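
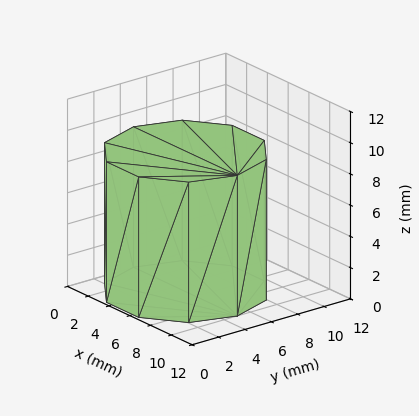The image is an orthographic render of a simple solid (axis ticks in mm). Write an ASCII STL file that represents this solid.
Reading the render: the shape is a regular 10-sided prism (a cylinder approximated with 10 flat sides), circumscribed radius ≈ 5 mm, height ≈ 9 mm (dimensions read to the nearest mm from the axis ticks). For the STL, each face is triangulated and given an outward normal.

solid part
  facet normal 0.0000 0.0000 -1.0000
    outer loop
      vertex 6.55 9.76 0.00
      vertex 9.05 7.94 0.00
      vertex 10.00 5.00 0.00
    endloop
  endfacet
  facet normal 0.0000 0.0000 -1.0000
    outer loop
      vertex 3.45 9.76 0.00
      vertex 6.55 9.76 0.00
      vertex 10.00 5.00 0.00
    endloop
  endfacet
  facet normal 0.0000 0.0000 -1.0000
    outer loop
      vertex 0.95 7.94 0.00
      vertex 3.45 9.76 0.00
      vertex 10.00 5.00 0.00
    endloop
  endfacet
  facet normal 0.0000 0.0000 -1.0000
    outer loop
      vertex 0.00 5.00 0.00
      vertex 0.95 7.94 0.00
      vertex 10.00 5.00 0.00
    endloop
  endfacet
  facet normal 0.0000 0.0000 -1.0000
    outer loop
      vertex 0.95 2.06 0.00
      vertex 0.00 5.00 0.00
      vertex 10.00 5.00 0.00
    endloop
  endfacet
  facet normal 0.0000 0.0000 -1.0000
    outer loop
      vertex 3.45 0.24 0.00
      vertex 0.95 2.06 0.00
      vertex 10.00 5.00 0.00
    endloop
  endfacet
  facet normal 0.0000 0.0000 -1.0000
    outer loop
      vertex 6.55 0.24 0.00
      vertex 3.45 0.24 0.00
      vertex 10.00 5.00 0.00
    endloop
  endfacet
  facet normal 0.0000 0.0000 -1.0000
    outer loop
      vertex 9.05 2.06 0.00
      vertex 6.55 0.24 0.00
      vertex 10.00 5.00 0.00
    endloop
  endfacet
  facet normal 0.0000 0.0000 1.0000
    outer loop
      vertex 10.00 5.00 9.00
      vertex 9.05 7.94 9.00
      vertex 6.55 9.76 9.00
    endloop
  endfacet
  facet normal 0.0000 0.0000 1.0000
    outer loop
      vertex 10.00 5.00 9.00
      vertex 6.55 9.76 9.00
      vertex 3.45 9.76 9.00
    endloop
  endfacet
  facet normal 0.0000 0.0000 1.0000
    outer loop
      vertex 10.00 5.00 9.00
      vertex 3.45 9.76 9.00
      vertex 0.95 7.94 9.00
    endloop
  endfacet
  facet normal 0.0000 0.0000 1.0000
    outer loop
      vertex 10.00 5.00 9.00
      vertex 0.95 7.94 9.00
      vertex 0.00 5.00 9.00
    endloop
  endfacet
  facet normal 0.0000 0.0000 1.0000
    outer loop
      vertex 10.00 5.00 9.00
      vertex 0.00 5.00 9.00
      vertex 0.95 2.06 9.00
    endloop
  endfacet
  facet normal 0.0000 0.0000 1.0000
    outer loop
      vertex 10.00 5.00 9.00
      vertex 0.95 2.06 9.00
      vertex 3.45 0.24 9.00
    endloop
  endfacet
  facet normal 0.0000 0.0000 1.0000
    outer loop
      vertex 10.00 5.00 9.00
      vertex 3.45 0.24 9.00
      vertex 6.55 0.24 9.00
    endloop
  endfacet
  facet normal 0.0000 0.0000 1.0000
    outer loop
      vertex 10.00 5.00 9.00
      vertex 6.55 0.24 9.00
      vertex 9.05 2.06 9.00
    endloop
  endfacet
  facet normal 0.9516 0.3075 0.0000
    outer loop
      vertex 10.00 5.00 0.00
      vertex 9.05 7.94 0.00
      vertex 9.05 7.94 9.00
    endloop
  endfacet
  facet normal 0.9516 0.3075 0.0000
    outer loop
      vertex 10.00 5.00 0.00
      vertex 9.05 7.94 9.00
      vertex 10.00 5.00 9.00
    endloop
  endfacet
  facet normal 0.5886 0.8085 0.0000
    outer loop
      vertex 9.05 7.94 0.00
      vertex 6.55 9.76 0.00
      vertex 6.55 9.76 9.00
    endloop
  endfacet
  facet normal 0.5886 0.8085 0.0000
    outer loop
      vertex 9.05 7.94 0.00
      vertex 6.55 9.76 9.00
      vertex 9.05 7.94 9.00
    endloop
  endfacet
  facet normal 0.0000 1.0000 0.0000
    outer loop
      vertex 6.55 9.76 0.00
      vertex 3.45 9.76 0.00
      vertex 3.45 9.76 9.00
    endloop
  endfacet
  facet normal 0.0000 1.0000 0.0000
    outer loop
      vertex 6.55 9.76 0.00
      vertex 3.45 9.76 9.00
      vertex 6.55 9.76 9.00
    endloop
  endfacet
  facet normal -0.5886 0.8085 0.0000
    outer loop
      vertex 3.45 9.76 0.00
      vertex 0.95 7.94 0.00
      vertex 0.95 7.94 9.00
    endloop
  endfacet
  facet normal -0.5886 0.8085 0.0000
    outer loop
      vertex 3.45 9.76 0.00
      vertex 0.95 7.94 9.00
      vertex 3.45 9.76 9.00
    endloop
  endfacet
  facet normal -0.9516 0.3075 0.0000
    outer loop
      vertex 0.95 7.94 0.00
      vertex 0.00 5.00 0.00
      vertex 0.00 5.00 9.00
    endloop
  endfacet
  facet normal -0.9516 0.3075 0.0000
    outer loop
      vertex 0.95 7.94 0.00
      vertex 0.00 5.00 9.00
      vertex 0.95 7.94 9.00
    endloop
  endfacet
  facet normal -0.9516 -0.3075 0.0000
    outer loop
      vertex 0.00 5.00 0.00
      vertex 0.95 2.06 0.00
      vertex 0.95 2.06 9.00
    endloop
  endfacet
  facet normal -0.9516 -0.3075 0.0000
    outer loop
      vertex 0.00 5.00 0.00
      vertex 0.95 2.06 9.00
      vertex 0.00 5.00 9.00
    endloop
  endfacet
  facet normal -0.5886 -0.8085 0.0000
    outer loop
      vertex 0.95 2.06 0.00
      vertex 3.45 0.24 0.00
      vertex 3.45 0.24 9.00
    endloop
  endfacet
  facet normal -0.5886 -0.8085 0.0000
    outer loop
      vertex 0.95 2.06 0.00
      vertex 3.45 0.24 9.00
      vertex 0.95 2.06 9.00
    endloop
  endfacet
  facet normal 0.0000 -1.0000 0.0000
    outer loop
      vertex 3.45 0.24 0.00
      vertex 6.55 0.24 0.00
      vertex 6.55 0.24 9.00
    endloop
  endfacet
  facet normal 0.0000 -1.0000 0.0000
    outer loop
      vertex 3.45 0.24 0.00
      vertex 6.55 0.24 9.00
      vertex 3.45 0.24 9.00
    endloop
  endfacet
  facet normal 0.5886 -0.8085 0.0000
    outer loop
      vertex 6.55 0.24 0.00
      vertex 9.05 2.06 0.00
      vertex 9.05 2.06 9.00
    endloop
  endfacet
  facet normal 0.5886 -0.8085 0.0000
    outer loop
      vertex 6.55 0.24 0.00
      vertex 9.05 2.06 9.00
      vertex 6.55 0.24 9.00
    endloop
  endfacet
  facet normal 0.9516 -0.3075 0.0000
    outer loop
      vertex 9.05 2.06 0.00
      vertex 10.00 5.00 0.00
      vertex 10.00 5.00 9.00
    endloop
  endfacet
  facet normal 0.9516 -0.3075 0.0000
    outer loop
      vertex 9.05 2.06 0.00
      vertex 10.00 5.00 9.00
      vertex 9.05 2.06 9.00
    endloop
  endfacet
endsolid part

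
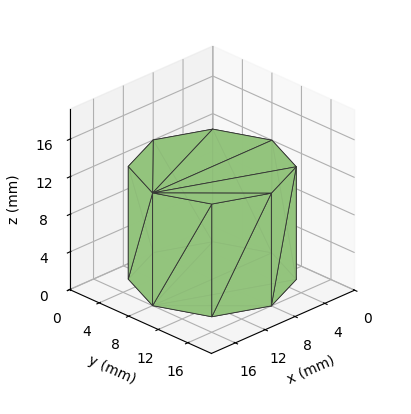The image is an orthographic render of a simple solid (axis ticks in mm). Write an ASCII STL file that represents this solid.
Reading the render: the shape is a regular 8-sided prism (a cylinder approximated with 8 flat sides), circumscribed radius ≈ 8 mm, height ≈ 12 mm (dimensions read to the nearest mm from the axis ticks). For the STL, each face is triangulated and given an outward normal.

solid part
  facet normal 0.0000 0.0000 -1.0000
    outer loop
      vertex 8.00 16.00 0.00
      vertex 13.66 13.66 0.00
      vertex 16.00 8.00 0.00
    endloop
  endfacet
  facet normal 0.0000 0.0000 -1.0000
    outer loop
      vertex 2.34 13.66 0.00
      vertex 8.00 16.00 0.00
      vertex 16.00 8.00 0.00
    endloop
  endfacet
  facet normal 0.0000 0.0000 -1.0000
    outer loop
      vertex 0.00 8.00 0.00
      vertex 2.34 13.66 0.00
      vertex 16.00 8.00 0.00
    endloop
  endfacet
  facet normal 0.0000 0.0000 -1.0000
    outer loop
      vertex 2.34 2.34 0.00
      vertex 0.00 8.00 0.00
      vertex 16.00 8.00 0.00
    endloop
  endfacet
  facet normal 0.0000 0.0000 -1.0000
    outer loop
      vertex 8.00 0.00 0.00
      vertex 2.34 2.34 0.00
      vertex 16.00 8.00 0.00
    endloop
  endfacet
  facet normal 0.0000 0.0000 -1.0000
    outer loop
      vertex 13.66 2.34 0.00
      vertex 8.00 0.00 0.00
      vertex 16.00 8.00 0.00
    endloop
  endfacet
  facet normal 0.0000 0.0000 1.0000
    outer loop
      vertex 16.00 8.00 12.00
      vertex 13.66 13.66 12.00
      vertex 8.00 16.00 12.00
    endloop
  endfacet
  facet normal 0.0000 0.0000 1.0000
    outer loop
      vertex 16.00 8.00 12.00
      vertex 8.00 16.00 12.00
      vertex 2.34 13.66 12.00
    endloop
  endfacet
  facet normal 0.0000 0.0000 1.0000
    outer loop
      vertex 16.00 8.00 12.00
      vertex 2.34 13.66 12.00
      vertex 0.00 8.00 12.00
    endloop
  endfacet
  facet normal 0.0000 0.0000 1.0000
    outer loop
      vertex 16.00 8.00 12.00
      vertex 0.00 8.00 12.00
      vertex 2.34 2.34 12.00
    endloop
  endfacet
  facet normal 0.0000 0.0000 1.0000
    outer loop
      vertex 16.00 8.00 12.00
      vertex 2.34 2.34 12.00
      vertex 8.00 0.00 12.00
    endloop
  endfacet
  facet normal 0.0000 0.0000 1.0000
    outer loop
      vertex 16.00 8.00 12.00
      vertex 8.00 0.00 12.00
      vertex 13.66 2.34 12.00
    endloop
  endfacet
  facet normal 0.9241 0.3821 0.0000
    outer loop
      vertex 16.00 8.00 0.00
      vertex 13.66 13.66 0.00
      vertex 13.66 13.66 12.00
    endloop
  endfacet
  facet normal 0.9241 0.3821 0.0000
    outer loop
      vertex 16.00 8.00 0.00
      vertex 13.66 13.66 12.00
      vertex 16.00 8.00 12.00
    endloop
  endfacet
  facet normal 0.3821 0.9241 0.0000
    outer loop
      vertex 13.66 13.66 0.00
      vertex 8.00 16.00 0.00
      vertex 8.00 16.00 12.00
    endloop
  endfacet
  facet normal 0.3821 0.9241 0.0000
    outer loop
      vertex 13.66 13.66 0.00
      vertex 8.00 16.00 12.00
      vertex 13.66 13.66 12.00
    endloop
  endfacet
  facet normal -0.3821 0.9241 0.0000
    outer loop
      vertex 8.00 16.00 0.00
      vertex 2.34 13.66 0.00
      vertex 2.34 13.66 12.00
    endloop
  endfacet
  facet normal -0.3821 0.9241 0.0000
    outer loop
      vertex 8.00 16.00 0.00
      vertex 2.34 13.66 12.00
      vertex 8.00 16.00 12.00
    endloop
  endfacet
  facet normal -0.9241 0.3821 0.0000
    outer loop
      vertex 2.34 13.66 0.00
      vertex 0.00 8.00 0.00
      vertex 0.00 8.00 12.00
    endloop
  endfacet
  facet normal -0.9241 0.3821 0.0000
    outer loop
      vertex 2.34 13.66 0.00
      vertex 0.00 8.00 12.00
      vertex 2.34 13.66 12.00
    endloop
  endfacet
  facet normal -0.9241 -0.3821 0.0000
    outer loop
      vertex 0.00 8.00 0.00
      vertex 2.34 2.34 0.00
      vertex 2.34 2.34 12.00
    endloop
  endfacet
  facet normal -0.9241 -0.3821 0.0000
    outer loop
      vertex 0.00 8.00 0.00
      vertex 2.34 2.34 12.00
      vertex 0.00 8.00 12.00
    endloop
  endfacet
  facet normal -0.3821 -0.9241 0.0000
    outer loop
      vertex 2.34 2.34 0.00
      vertex 8.00 0.00 0.00
      vertex 8.00 0.00 12.00
    endloop
  endfacet
  facet normal -0.3821 -0.9241 0.0000
    outer loop
      vertex 2.34 2.34 0.00
      vertex 8.00 0.00 12.00
      vertex 2.34 2.34 12.00
    endloop
  endfacet
  facet normal 0.3821 -0.9241 0.0000
    outer loop
      vertex 8.00 0.00 0.00
      vertex 13.66 2.34 0.00
      vertex 13.66 2.34 12.00
    endloop
  endfacet
  facet normal 0.3821 -0.9241 0.0000
    outer loop
      vertex 8.00 0.00 0.00
      vertex 13.66 2.34 12.00
      vertex 8.00 0.00 12.00
    endloop
  endfacet
  facet normal 0.9241 -0.3821 0.0000
    outer loop
      vertex 13.66 2.34 0.00
      vertex 16.00 8.00 0.00
      vertex 16.00 8.00 12.00
    endloop
  endfacet
  facet normal 0.9241 -0.3821 0.0000
    outer loop
      vertex 13.66 2.34 0.00
      vertex 16.00 8.00 12.00
      vertex 13.66 2.34 12.00
    endloop
  endfacet
endsolid part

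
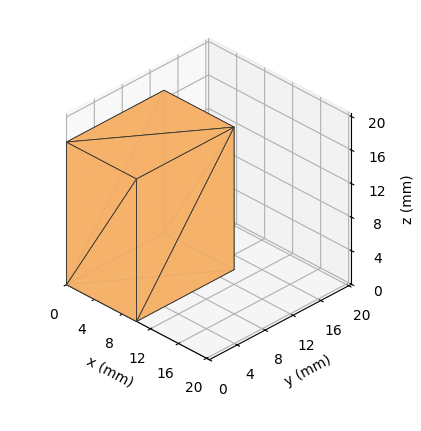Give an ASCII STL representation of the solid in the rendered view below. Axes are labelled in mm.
Reading the render: the shape is a rectangular box, roughly 10 × 14 mm footprint and 17 mm tall (dimensions read to the nearest mm from the axis ticks). For the STL, each face is triangulated and given an outward normal.

solid part
  facet normal 0.0000 0.0000 -1.0000
    outer loop
      vertex 10.000 14.000 0.000
      vertex 10.000 0.000 0.000
      vertex 0.000 0.000 0.000
    endloop
  endfacet
  facet normal 0.0000 0.0000 -1.0000
    outer loop
      vertex 0.000 14.000 0.000
      vertex 10.000 14.000 0.000
      vertex 0.000 0.000 0.000
    endloop
  endfacet
  facet normal 0.0000 0.0000 1.0000
    outer loop
      vertex 0.000 0.000 17.000
      vertex 10.000 0.000 17.000
      vertex 10.000 14.000 17.000
    endloop
  endfacet
  facet normal 0.0000 0.0000 1.0000
    outer loop
      vertex 0.000 0.000 17.000
      vertex 10.000 14.000 17.000
      vertex 0.000 14.000 17.000
    endloop
  endfacet
  facet normal 0.0000 -1.0000 0.0000
    outer loop
      vertex 0.000 0.000 0.000
      vertex 10.000 0.000 0.000
      vertex 10.000 0.000 17.000
    endloop
  endfacet
  facet normal 0.0000 -1.0000 0.0000
    outer loop
      vertex 0.000 0.000 0.000
      vertex 10.000 0.000 17.000
      vertex 0.000 0.000 17.000
    endloop
  endfacet
  facet normal 0.0000 1.0000 0.0000
    outer loop
      vertex 10.000 14.000 17.000
      vertex 10.000 14.000 0.000
      vertex 0.000 14.000 0.000
    endloop
  endfacet
  facet normal 0.0000 1.0000 0.0000
    outer loop
      vertex 0.000 14.000 17.000
      vertex 10.000 14.000 17.000
      vertex 0.000 14.000 0.000
    endloop
  endfacet
  facet normal -1.0000 0.0000 0.0000
    outer loop
      vertex 0.000 14.000 17.000
      vertex 0.000 14.000 0.000
      vertex 0.000 0.000 0.000
    endloop
  endfacet
  facet normal -1.0000 0.0000 0.0000
    outer loop
      vertex 0.000 0.000 17.000
      vertex 0.000 14.000 17.000
      vertex 0.000 0.000 0.000
    endloop
  endfacet
  facet normal 1.0000 0.0000 0.0000
    outer loop
      vertex 10.000 0.000 0.000
      vertex 10.000 14.000 0.000
      vertex 10.000 14.000 17.000
    endloop
  endfacet
  facet normal 1.0000 0.0000 0.0000
    outer loop
      vertex 10.000 0.000 0.000
      vertex 10.000 14.000 17.000
      vertex 10.000 0.000 17.000
    endloop
  endfacet
endsolid part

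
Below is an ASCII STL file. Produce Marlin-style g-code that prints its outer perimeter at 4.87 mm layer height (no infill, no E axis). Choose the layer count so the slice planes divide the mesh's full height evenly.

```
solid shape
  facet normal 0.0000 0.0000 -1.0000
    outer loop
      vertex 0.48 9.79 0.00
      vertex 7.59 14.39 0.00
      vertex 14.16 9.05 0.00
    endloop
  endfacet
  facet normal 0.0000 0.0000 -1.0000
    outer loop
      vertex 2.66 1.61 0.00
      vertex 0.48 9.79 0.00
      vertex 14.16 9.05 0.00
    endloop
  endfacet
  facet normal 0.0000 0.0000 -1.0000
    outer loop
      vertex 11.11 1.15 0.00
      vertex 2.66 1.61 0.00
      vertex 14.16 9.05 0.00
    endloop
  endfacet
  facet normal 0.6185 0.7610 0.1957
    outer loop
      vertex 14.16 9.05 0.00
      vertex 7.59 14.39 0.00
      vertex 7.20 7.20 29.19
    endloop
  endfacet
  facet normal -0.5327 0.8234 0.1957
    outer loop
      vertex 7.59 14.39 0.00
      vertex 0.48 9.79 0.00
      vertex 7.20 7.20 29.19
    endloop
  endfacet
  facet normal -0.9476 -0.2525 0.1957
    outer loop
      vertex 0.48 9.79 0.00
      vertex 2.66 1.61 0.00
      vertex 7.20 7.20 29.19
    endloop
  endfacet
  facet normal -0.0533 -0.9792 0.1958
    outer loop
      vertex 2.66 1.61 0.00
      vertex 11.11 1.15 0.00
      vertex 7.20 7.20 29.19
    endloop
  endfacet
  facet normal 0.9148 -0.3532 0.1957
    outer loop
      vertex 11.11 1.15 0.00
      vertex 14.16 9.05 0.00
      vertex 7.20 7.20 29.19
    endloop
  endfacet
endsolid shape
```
; perimeter-only toolpath
G21 ; units = mm
G90 ; absolute positioning
G28 ; home
; layer 1
G0 Z4.87
G0 X13.00 Y8.74
G1 X7.53 Y13.19
G1 X1.60 Y9.36
G1 X3.42 Y2.54
G1 X10.46 Y2.16
G1 X13.00 Y8.74
; layer 2
G0 Z9.73
G0 X11.84 Y8.43
G1 X7.46 Y11.99
G1 X2.72 Y8.93
G1 X4.17 Y3.47
G1 X9.81 Y3.17
G1 X11.84 Y8.43
; layer 3
G0 Z14.60
G0 X10.68 Y8.12
G1 X7.39 Y10.79
G1 X3.84 Y8.49
G1 X4.93 Y4.41
G1 X9.15 Y4.17
G1 X10.68 Y8.12
; layer 4
G0 Z19.46
G0 X9.52 Y7.82
G1 X7.33 Y9.60
G1 X4.96 Y8.06
G1 X5.69 Y5.34
G1 X8.50 Y5.18
G1 X9.52 Y7.82
; layer 5
G0 Z24.33
G0 X8.36 Y7.51
G1 X7.26 Y8.40
G1 X6.08 Y7.63
G1 X6.44 Y6.27
G1 X7.85 Y6.19
G1 X8.36 Y7.51
M2 ; end

The solid is a regular 5-sided pyramid, base circumscribed radius ≈ 7.2 mm, apex at z ≈ 29.2 mm. Slicing at Δz = 4.87 mm — 6 equal slices spanning the solid's height, so layer i sits at z = i·h/6 — gives 5 non-empty perimeters. Each is a 5-segment closed polygon; G0 lifts to the layer z and rapids to the start vertex, then G1 traces the edges. The cross-section shrinks linearly with z (the slice at the apex is degenerate and omitted).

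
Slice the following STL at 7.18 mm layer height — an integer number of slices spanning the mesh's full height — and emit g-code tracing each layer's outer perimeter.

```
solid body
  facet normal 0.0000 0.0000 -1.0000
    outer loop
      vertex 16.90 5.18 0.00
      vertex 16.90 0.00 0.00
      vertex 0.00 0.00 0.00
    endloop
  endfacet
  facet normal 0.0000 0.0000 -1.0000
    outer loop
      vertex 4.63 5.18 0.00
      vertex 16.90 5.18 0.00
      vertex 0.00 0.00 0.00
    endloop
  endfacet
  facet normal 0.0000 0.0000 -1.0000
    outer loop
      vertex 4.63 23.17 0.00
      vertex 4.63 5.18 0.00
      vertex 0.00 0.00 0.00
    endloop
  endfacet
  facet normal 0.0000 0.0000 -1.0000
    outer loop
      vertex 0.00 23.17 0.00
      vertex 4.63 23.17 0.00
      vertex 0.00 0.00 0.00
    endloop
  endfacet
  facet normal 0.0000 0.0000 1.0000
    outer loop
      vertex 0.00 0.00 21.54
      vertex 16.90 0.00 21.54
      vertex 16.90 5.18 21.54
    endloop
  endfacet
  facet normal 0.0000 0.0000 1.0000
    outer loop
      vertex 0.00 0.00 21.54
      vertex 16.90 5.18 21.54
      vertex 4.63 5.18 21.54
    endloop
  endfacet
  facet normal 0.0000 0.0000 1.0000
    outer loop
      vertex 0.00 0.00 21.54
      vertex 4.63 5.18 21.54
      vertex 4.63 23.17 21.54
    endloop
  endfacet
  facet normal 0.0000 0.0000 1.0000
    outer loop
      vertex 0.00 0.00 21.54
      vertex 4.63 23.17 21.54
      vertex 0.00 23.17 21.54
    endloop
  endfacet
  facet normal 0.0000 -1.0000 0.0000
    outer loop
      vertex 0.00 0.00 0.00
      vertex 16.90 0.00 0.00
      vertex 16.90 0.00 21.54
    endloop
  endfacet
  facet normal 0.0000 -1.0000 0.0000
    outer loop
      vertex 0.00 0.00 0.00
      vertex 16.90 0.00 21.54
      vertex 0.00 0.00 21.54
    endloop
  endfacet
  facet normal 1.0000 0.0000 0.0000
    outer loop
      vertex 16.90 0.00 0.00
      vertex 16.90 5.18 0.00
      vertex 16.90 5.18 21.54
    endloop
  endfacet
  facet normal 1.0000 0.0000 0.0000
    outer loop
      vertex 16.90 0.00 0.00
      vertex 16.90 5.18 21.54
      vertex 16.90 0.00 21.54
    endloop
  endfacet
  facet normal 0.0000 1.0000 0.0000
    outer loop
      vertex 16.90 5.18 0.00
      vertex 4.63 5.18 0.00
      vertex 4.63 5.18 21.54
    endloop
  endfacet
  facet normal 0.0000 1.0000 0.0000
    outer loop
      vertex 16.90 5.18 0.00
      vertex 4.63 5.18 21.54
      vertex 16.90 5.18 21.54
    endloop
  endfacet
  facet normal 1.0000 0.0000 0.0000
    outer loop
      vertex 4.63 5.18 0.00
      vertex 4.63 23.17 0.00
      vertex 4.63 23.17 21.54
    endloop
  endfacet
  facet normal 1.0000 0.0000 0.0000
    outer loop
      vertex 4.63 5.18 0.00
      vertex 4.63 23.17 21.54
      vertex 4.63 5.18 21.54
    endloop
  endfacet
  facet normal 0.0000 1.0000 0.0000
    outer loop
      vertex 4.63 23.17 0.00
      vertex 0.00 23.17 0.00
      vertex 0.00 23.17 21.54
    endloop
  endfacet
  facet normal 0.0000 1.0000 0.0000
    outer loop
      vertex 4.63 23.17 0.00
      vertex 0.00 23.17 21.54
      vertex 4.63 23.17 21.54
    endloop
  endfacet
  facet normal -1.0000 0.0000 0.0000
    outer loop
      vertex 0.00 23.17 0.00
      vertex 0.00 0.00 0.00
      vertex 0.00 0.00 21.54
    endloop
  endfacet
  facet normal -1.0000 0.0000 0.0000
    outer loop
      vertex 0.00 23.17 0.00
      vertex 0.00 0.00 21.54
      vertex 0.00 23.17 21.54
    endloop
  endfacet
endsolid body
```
; perimeter-only toolpath
G21 ; units = mm
G90 ; absolute positioning
G28 ; home
; layer 1
G0 Z7.18
G0 X0.00 Y0.00
G1 X16.90 Y0.00
G1 X16.90 Y5.18
G1 X4.63 Y5.18
G1 X4.63 Y23.17
G1 X0.00 Y23.17
G1 X0.00 Y0.00
; layer 2
G0 Z14.36
G0 X0.00 Y0.00
G1 X16.90 Y0.00
G1 X16.90 Y5.18
G1 X4.63 Y5.18
G1 X4.63 Y23.17
G1 X0.00 Y23.17
G1 X0.00 Y0.00
; layer 3
G0 Z21.54
G0 X0.00 Y0.00
G1 X16.90 Y0.00
G1 X16.90 Y5.18
G1 X4.63 Y5.18
G1 X4.63 Y23.17
G1 X0.00 Y23.17
G1 X0.00 Y0.00
M2 ; end

The solid is an L-shaped prism: outer 16.9 × 23.2 mm, arm thicknesses ≈ 5.18 mm (horizontal) and 4.63 mm (vertical), extruded 21.5 mm in z. Slicing at Δz = 7.18 mm — 3 equal slices spanning the solid's height, so layer i sits at z = i·h/3 — gives 3 non-empty perimeters. Each is a 6-segment closed polygon; G0 lifts to the layer z and rapids to the start vertex, then G1 traces the edges.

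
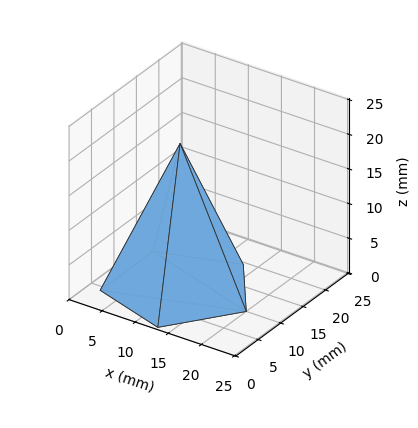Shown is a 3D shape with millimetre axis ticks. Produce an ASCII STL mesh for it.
Reading the render: the shape is a regular 5-sided pyramid, base circumscribed radius ≈ 10 mm, apex at z ≈ 21 mm (dimensions read to the nearest mm from the axis ticks). For the STL, each face is triangulated and given an outward normal.

solid part
  facet normal 0.0000 0.0000 -1.0000
    outer loop
      vertex 1.910 15.878 0.000
      vertex 13.090 19.511 0.000
      vertex 20.000 10.000 0.000
    endloop
  endfacet
  facet normal 0.0000 0.0000 -1.0000
    outer loop
      vertex 1.910 4.122 0.000
      vertex 1.910 15.878 0.000
      vertex 20.000 10.000 0.000
    endloop
  endfacet
  facet normal 0.0000 0.0000 -1.0000
    outer loop
      vertex 13.090 0.489 0.000
      vertex 1.910 4.122 0.000
      vertex 20.000 10.000 0.000
    endloop
  endfacet
  facet normal 0.7549 0.5485 0.3595
    outer loop
      vertex 20.000 10.000 0.000
      vertex 13.090 19.511 0.000
      vertex 10.000 10.000 21.000
    endloop
  endfacet
  facet normal -0.2884 0.8875 0.3595
    outer loop
      vertex 13.090 19.511 0.000
      vertex 1.910 15.878 0.000
      vertex 10.000 10.000 21.000
    endloop
  endfacet
  facet normal -0.9332 0.0000 0.3595
    outer loop
      vertex 1.910 15.878 0.000
      vertex 1.910 4.122 0.000
      vertex 10.000 10.000 21.000
    endloop
  endfacet
  facet normal -0.2884 -0.8875 0.3595
    outer loop
      vertex 1.910 4.122 0.000
      vertex 13.090 0.489 0.000
      vertex 10.000 10.000 21.000
    endloop
  endfacet
  facet normal 0.7549 -0.5485 0.3595
    outer loop
      vertex 13.090 0.489 0.000
      vertex 20.000 10.000 0.000
      vertex 10.000 10.000 21.000
    endloop
  endfacet
endsolid part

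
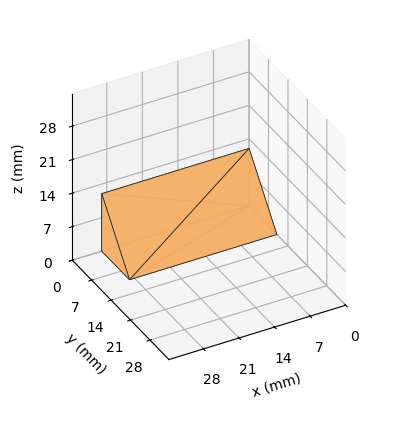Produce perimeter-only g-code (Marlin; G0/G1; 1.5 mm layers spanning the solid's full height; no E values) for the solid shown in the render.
Reading the render: the shape is a wedge (ramp): 29 × 10 mm base, rising to 12 mm along the y=0 edge and sloping linearly to z=0 at y=10 (dimensions read to the nearest mm from the axis ticks). For the g-code, the solid's height is divided into equal slices at the stated Δz and each level perimeter traced with G1 moves after a G0 lift.

; perimeter-only toolpath
G21 ; units = mm
G90 ; absolute positioning
G28 ; home
; layer 1
G0 Z1.5
G0 X0.0 Y0.0
G1 X29.0 Y0.0
G1 X29.0 Y8.8
G1 X0.0 Y8.8
G1 X0.0 Y0.0
; layer 2
G0 Z3.0
G0 X0.0 Y0.0
G1 X29.0 Y0.0
G1 X29.0 Y7.5
G1 X0.0 Y7.5
G1 X0.0 Y0.0
; layer 3
G0 Z4.5
G0 X0.0 Y0.0
G1 X29.0 Y0.0
G1 X29.0 Y6.2
G1 X0.0 Y6.2
G1 X0.0 Y0.0
; layer 4
G0 Z6.0
G0 X0.0 Y0.0
G1 X29.0 Y0.0
G1 X29.0 Y5.0
G1 X0.0 Y5.0
G1 X0.0 Y0.0
; layer 5
G0 Z7.5
G0 X0.0 Y0.0
G1 X29.0 Y0.0
G1 X29.0 Y3.8
G1 X0.0 Y3.8
G1 X0.0 Y0.0
; layer 6
G0 Z9.0
G0 X0.0 Y0.0
G1 X29.0 Y0.0
G1 X29.0 Y2.5
G1 X0.0 Y2.5
G1 X0.0 Y0.0
; layer 7
G0 Z10.5
G0 X0.0 Y0.0
G1 X29.0 Y0.0
G1 X29.0 Y1.2
G1 X0.0 Y1.2
G1 X0.0 Y0.0
M2 ; end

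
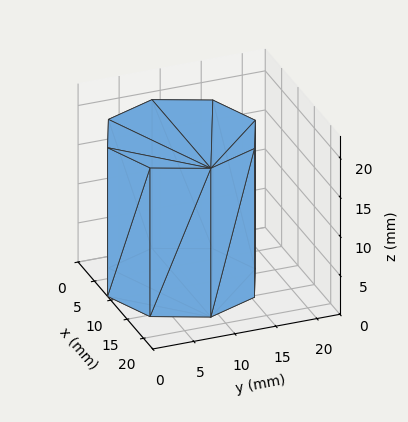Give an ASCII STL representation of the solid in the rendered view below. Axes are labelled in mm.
Reading the render: the shape is a regular 8-sided prism (a cylinder approximated with 8 flat sides), circumscribed radius ≈ 9 mm, height ≈ 19 mm (dimensions read to the nearest mm from the axis ticks). For the STL, each face is triangulated and given an outward normal.

solid part
  facet normal 0.0000 0.0000 -1.0000
    outer loop
      vertex 9.00 18.00 0.00
      vertex 15.36 15.36 0.00
      vertex 18.00 9.00 0.00
    endloop
  endfacet
  facet normal 0.0000 0.0000 -1.0000
    outer loop
      vertex 2.64 15.36 0.00
      vertex 9.00 18.00 0.00
      vertex 18.00 9.00 0.00
    endloop
  endfacet
  facet normal 0.0000 0.0000 -1.0000
    outer loop
      vertex 0.00 9.00 0.00
      vertex 2.64 15.36 0.00
      vertex 18.00 9.00 0.00
    endloop
  endfacet
  facet normal 0.0000 0.0000 -1.0000
    outer loop
      vertex 2.64 2.64 0.00
      vertex 0.00 9.00 0.00
      vertex 18.00 9.00 0.00
    endloop
  endfacet
  facet normal 0.0000 0.0000 -1.0000
    outer loop
      vertex 9.00 0.00 0.00
      vertex 2.64 2.64 0.00
      vertex 18.00 9.00 0.00
    endloop
  endfacet
  facet normal 0.0000 0.0000 -1.0000
    outer loop
      vertex 15.36 2.64 0.00
      vertex 9.00 0.00 0.00
      vertex 18.00 9.00 0.00
    endloop
  endfacet
  facet normal 0.0000 0.0000 1.0000
    outer loop
      vertex 18.00 9.00 19.00
      vertex 15.36 15.36 19.00
      vertex 9.00 18.00 19.00
    endloop
  endfacet
  facet normal 0.0000 0.0000 1.0000
    outer loop
      vertex 18.00 9.00 19.00
      vertex 9.00 18.00 19.00
      vertex 2.64 15.36 19.00
    endloop
  endfacet
  facet normal 0.0000 0.0000 1.0000
    outer loop
      vertex 18.00 9.00 19.00
      vertex 2.64 15.36 19.00
      vertex 0.00 9.00 19.00
    endloop
  endfacet
  facet normal 0.0000 0.0000 1.0000
    outer loop
      vertex 18.00 9.00 19.00
      vertex 0.00 9.00 19.00
      vertex 2.64 2.64 19.00
    endloop
  endfacet
  facet normal 0.0000 0.0000 1.0000
    outer loop
      vertex 18.00 9.00 19.00
      vertex 2.64 2.64 19.00
      vertex 9.00 0.00 19.00
    endloop
  endfacet
  facet normal 0.0000 0.0000 1.0000
    outer loop
      vertex 18.00 9.00 19.00
      vertex 9.00 0.00 19.00
      vertex 15.36 2.64 19.00
    endloop
  endfacet
  facet normal 0.9236 0.3834 0.0000
    outer loop
      vertex 18.00 9.00 0.00
      vertex 15.36 15.36 0.00
      vertex 15.36 15.36 19.00
    endloop
  endfacet
  facet normal 0.9236 0.3834 0.0000
    outer loop
      vertex 18.00 9.00 0.00
      vertex 15.36 15.36 19.00
      vertex 18.00 9.00 19.00
    endloop
  endfacet
  facet normal 0.3834 0.9236 0.0000
    outer loop
      vertex 15.36 15.36 0.00
      vertex 9.00 18.00 0.00
      vertex 9.00 18.00 19.00
    endloop
  endfacet
  facet normal 0.3834 0.9236 0.0000
    outer loop
      vertex 15.36 15.36 0.00
      vertex 9.00 18.00 19.00
      vertex 15.36 15.36 19.00
    endloop
  endfacet
  facet normal -0.3834 0.9236 0.0000
    outer loop
      vertex 9.00 18.00 0.00
      vertex 2.64 15.36 0.00
      vertex 2.64 15.36 19.00
    endloop
  endfacet
  facet normal -0.3834 0.9236 0.0000
    outer loop
      vertex 9.00 18.00 0.00
      vertex 2.64 15.36 19.00
      vertex 9.00 18.00 19.00
    endloop
  endfacet
  facet normal -0.9236 0.3834 0.0000
    outer loop
      vertex 2.64 15.36 0.00
      vertex 0.00 9.00 0.00
      vertex 0.00 9.00 19.00
    endloop
  endfacet
  facet normal -0.9236 0.3834 0.0000
    outer loop
      vertex 2.64 15.36 0.00
      vertex 0.00 9.00 19.00
      vertex 2.64 15.36 19.00
    endloop
  endfacet
  facet normal -0.9236 -0.3834 0.0000
    outer loop
      vertex 0.00 9.00 0.00
      vertex 2.64 2.64 0.00
      vertex 2.64 2.64 19.00
    endloop
  endfacet
  facet normal -0.9236 -0.3834 0.0000
    outer loop
      vertex 0.00 9.00 0.00
      vertex 2.64 2.64 19.00
      vertex 0.00 9.00 19.00
    endloop
  endfacet
  facet normal -0.3834 -0.9236 0.0000
    outer loop
      vertex 2.64 2.64 0.00
      vertex 9.00 0.00 0.00
      vertex 9.00 0.00 19.00
    endloop
  endfacet
  facet normal -0.3834 -0.9236 0.0000
    outer loop
      vertex 2.64 2.64 0.00
      vertex 9.00 0.00 19.00
      vertex 2.64 2.64 19.00
    endloop
  endfacet
  facet normal 0.3834 -0.9236 0.0000
    outer loop
      vertex 9.00 0.00 0.00
      vertex 15.36 2.64 0.00
      vertex 15.36 2.64 19.00
    endloop
  endfacet
  facet normal 0.3834 -0.9236 0.0000
    outer loop
      vertex 9.00 0.00 0.00
      vertex 15.36 2.64 19.00
      vertex 9.00 0.00 19.00
    endloop
  endfacet
  facet normal 0.9236 -0.3834 0.0000
    outer loop
      vertex 15.36 2.64 0.00
      vertex 18.00 9.00 0.00
      vertex 18.00 9.00 19.00
    endloop
  endfacet
  facet normal 0.9236 -0.3834 0.0000
    outer loop
      vertex 15.36 2.64 0.00
      vertex 18.00 9.00 19.00
      vertex 15.36 2.64 19.00
    endloop
  endfacet
endsolid part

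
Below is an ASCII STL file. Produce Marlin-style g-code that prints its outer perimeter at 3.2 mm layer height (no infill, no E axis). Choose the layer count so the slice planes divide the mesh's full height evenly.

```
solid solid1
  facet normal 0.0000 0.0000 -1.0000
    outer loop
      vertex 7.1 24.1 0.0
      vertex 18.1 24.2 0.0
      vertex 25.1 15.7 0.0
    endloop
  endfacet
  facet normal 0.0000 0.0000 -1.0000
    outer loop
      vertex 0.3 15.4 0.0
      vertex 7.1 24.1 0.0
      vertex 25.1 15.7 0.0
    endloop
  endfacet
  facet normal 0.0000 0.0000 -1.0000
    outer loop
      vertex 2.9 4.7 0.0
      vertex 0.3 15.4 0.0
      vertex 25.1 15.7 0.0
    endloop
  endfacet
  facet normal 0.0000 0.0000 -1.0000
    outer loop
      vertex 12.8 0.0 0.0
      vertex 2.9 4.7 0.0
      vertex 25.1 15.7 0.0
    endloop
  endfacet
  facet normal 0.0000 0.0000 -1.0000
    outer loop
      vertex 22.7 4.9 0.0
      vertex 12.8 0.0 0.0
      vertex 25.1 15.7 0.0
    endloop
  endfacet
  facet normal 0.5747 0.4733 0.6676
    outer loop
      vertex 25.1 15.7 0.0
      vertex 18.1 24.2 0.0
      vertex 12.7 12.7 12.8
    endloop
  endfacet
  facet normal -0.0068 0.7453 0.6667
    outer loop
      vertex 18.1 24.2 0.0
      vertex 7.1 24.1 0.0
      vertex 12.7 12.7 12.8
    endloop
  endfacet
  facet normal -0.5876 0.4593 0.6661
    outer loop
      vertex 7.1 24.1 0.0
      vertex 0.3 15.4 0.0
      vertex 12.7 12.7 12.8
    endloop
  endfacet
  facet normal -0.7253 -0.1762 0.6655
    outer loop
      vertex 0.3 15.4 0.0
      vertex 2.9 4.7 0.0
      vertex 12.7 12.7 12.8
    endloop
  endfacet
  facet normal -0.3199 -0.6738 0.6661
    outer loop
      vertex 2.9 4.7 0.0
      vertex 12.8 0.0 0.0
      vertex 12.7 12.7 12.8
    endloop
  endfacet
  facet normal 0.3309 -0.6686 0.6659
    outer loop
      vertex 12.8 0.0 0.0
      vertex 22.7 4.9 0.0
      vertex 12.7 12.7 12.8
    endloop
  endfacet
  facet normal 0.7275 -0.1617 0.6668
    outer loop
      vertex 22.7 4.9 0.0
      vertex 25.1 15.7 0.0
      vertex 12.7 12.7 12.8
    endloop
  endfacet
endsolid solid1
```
; perimeter-only toolpath
G21 ; units = mm
G90 ; absolute positioning
G28 ; home
; layer 1
G0 Z3.2
G0 X22.0 Y14.9
G1 X16.8 Y21.3
G1 X8.5 Y21.3
G1 X3.4 Y14.7
G1 X5.3 Y6.7
G1 X12.8 Y3.2
G1 X20.2 Y6.8
G1 X22.0 Y14.9
; layer 2
G0 Z6.4
G0 X18.9 Y14.2
G1 X15.4 Y18.4
G1 X9.9 Y18.4
G1 X6.5 Y14.1
G1 X7.8 Y8.7
G1 X12.8 Y6.3
G1 X17.7 Y8.8
G1 X18.9 Y14.2
; layer 3
G0 Z9.6
G0 X15.8 Y13.4
G1 X14.0 Y15.6
G1 X11.3 Y15.5
G1 X9.6 Y13.4
G1 X10.2 Y10.7
G1 X12.7 Y9.5
G1 X15.2 Y10.8
G1 X15.8 Y13.4
M2 ; end

The solid is a regular 7-sided pyramid, base circumscribed radius ≈ 12.7 mm, apex at z ≈ 12.8 mm. Slicing at Δz = 3.2 mm — 4 equal slices spanning the solid's height, so layer i sits at z = i·h/4 — gives 3 non-empty perimeters. Each is a 7-segment closed polygon; G0 lifts to the layer z and rapids to the start vertex, then G1 traces the edges. The cross-section shrinks linearly with z (the slice at the apex is degenerate and omitted).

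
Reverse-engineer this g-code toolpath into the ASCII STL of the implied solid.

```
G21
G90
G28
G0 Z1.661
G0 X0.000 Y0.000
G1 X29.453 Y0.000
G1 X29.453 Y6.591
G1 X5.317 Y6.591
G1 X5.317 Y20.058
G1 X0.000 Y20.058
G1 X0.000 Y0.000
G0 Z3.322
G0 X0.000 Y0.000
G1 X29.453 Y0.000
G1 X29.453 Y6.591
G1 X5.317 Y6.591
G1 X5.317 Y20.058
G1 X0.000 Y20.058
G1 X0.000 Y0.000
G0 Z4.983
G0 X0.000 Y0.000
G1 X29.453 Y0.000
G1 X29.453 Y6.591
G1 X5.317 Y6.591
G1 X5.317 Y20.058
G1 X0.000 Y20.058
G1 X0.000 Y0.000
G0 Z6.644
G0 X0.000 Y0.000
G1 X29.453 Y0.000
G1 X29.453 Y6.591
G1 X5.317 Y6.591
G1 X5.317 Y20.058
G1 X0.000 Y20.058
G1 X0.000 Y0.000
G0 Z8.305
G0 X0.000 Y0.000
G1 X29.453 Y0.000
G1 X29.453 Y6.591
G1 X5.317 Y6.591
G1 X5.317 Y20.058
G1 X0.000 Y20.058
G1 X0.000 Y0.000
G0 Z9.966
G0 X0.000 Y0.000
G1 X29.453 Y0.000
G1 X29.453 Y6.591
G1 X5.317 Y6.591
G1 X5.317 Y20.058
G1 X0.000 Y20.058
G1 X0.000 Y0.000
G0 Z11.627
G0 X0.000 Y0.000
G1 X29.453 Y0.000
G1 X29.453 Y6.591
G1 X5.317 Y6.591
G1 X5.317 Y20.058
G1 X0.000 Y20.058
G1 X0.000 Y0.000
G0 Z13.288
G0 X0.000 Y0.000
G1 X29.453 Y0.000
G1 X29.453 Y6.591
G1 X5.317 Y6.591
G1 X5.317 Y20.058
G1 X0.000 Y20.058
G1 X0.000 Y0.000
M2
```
solid part
  facet normal 0.0000 0.0000 -1.0000
    outer loop
      vertex 29.453 6.591 0.000
      vertex 29.453 0.000 0.000
      vertex 0.000 0.000 0.000
    endloop
  endfacet
  facet normal 0.0000 0.0000 -1.0000
    outer loop
      vertex 5.317 6.591 0.000
      vertex 29.453 6.591 0.000
      vertex 0.000 0.000 0.000
    endloop
  endfacet
  facet normal 0.0000 0.0000 -1.0000
    outer loop
      vertex 5.317 20.058 0.000
      vertex 5.317 6.591 0.000
      vertex 0.000 0.000 0.000
    endloop
  endfacet
  facet normal 0.0000 0.0000 -1.0000
    outer loop
      vertex 0.000 20.058 0.000
      vertex 5.317 20.058 0.000
      vertex 0.000 0.000 0.000
    endloop
  endfacet
  facet normal 0.0000 0.0000 1.0000
    outer loop
      vertex 0.000 0.000 13.288
      vertex 29.453 0.000 13.288
      vertex 29.453 6.591 13.288
    endloop
  endfacet
  facet normal 0.0000 0.0000 1.0000
    outer loop
      vertex 0.000 0.000 13.288
      vertex 29.453 6.591 13.288
      vertex 5.317 6.591 13.288
    endloop
  endfacet
  facet normal 0.0000 0.0000 1.0000
    outer loop
      vertex 0.000 0.000 13.288
      vertex 5.317 6.591 13.288
      vertex 5.317 20.058 13.288
    endloop
  endfacet
  facet normal 0.0000 0.0000 1.0000
    outer loop
      vertex 0.000 0.000 13.288
      vertex 5.317 20.058 13.288
      vertex 0.000 20.058 13.288
    endloop
  endfacet
  facet normal 0.0000 -1.0000 0.0000
    outer loop
      vertex 0.000 0.000 0.000
      vertex 29.453 0.000 0.000
      vertex 29.453 0.000 13.288
    endloop
  endfacet
  facet normal 0.0000 -1.0000 0.0000
    outer loop
      vertex 0.000 0.000 0.000
      vertex 29.453 0.000 13.288
      vertex 0.000 0.000 13.288
    endloop
  endfacet
  facet normal 1.0000 0.0000 0.0000
    outer loop
      vertex 29.453 0.000 0.000
      vertex 29.453 6.591 0.000
      vertex 29.453 6.591 13.288
    endloop
  endfacet
  facet normal 1.0000 0.0000 0.0000
    outer loop
      vertex 29.453 0.000 0.000
      vertex 29.453 6.591 13.288
      vertex 29.453 0.000 13.288
    endloop
  endfacet
  facet normal 0.0000 1.0000 0.0000
    outer loop
      vertex 29.453 6.591 0.000
      vertex 5.317 6.591 0.000
      vertex 5.317 6.591 13.288
    endloop
  endfacet
  facet normal 0.0000 1.0000 0.0000
    outer loop
      vertex 29.453 6.591 0.000
      vertex 5.317 6.591 13.288
      vertex 29.453 6.591 13.288
    endloop
  endfacet
  facet normal 1.0000 0.0000 0.0000
    outer loop
      vertex 5.317 6.591 0.000
      vertex 5.317 20.058 0.000
      vertex 5.317 20.058 13.288
    endloop
  endfacet
  facet normal 1.0000 0.0000 0.0000
    outer loop
      vertex 5.317 6.591 0.000
      vertex 5.317 20.058 13.288
      vertex 5.317 6.591 13.288
    endloop
  endfacet
  facet normal 0.0000 1.0000 0.0000
    outer loop
      vertex 5.317 20.058 0.000
      vertex 0.000 20.058 0.000
      vertex 0.000 20.058 13.288
    endloop
  endfacet
  facet normal 0.0000 1.0000 0.0000
    outer loop
      vertex 5.317 20.058 0.000
      vertex 0.000 20.058 13.288
      vertex 5.317 20.058 13.288
    endloop
  endfacet
  facet normal -1.0000 0.0000 0.0000
    outer loop
      vertex 0.000 20.058 0.000
      vertex 0.000 0.000 0.000
      vertex 0.000 0.000 13.288
    endloop
  endfacet
  facet normal -1.0000 0.0000 0.0000
    outer loop
      vertex 0.000 20.058 0.000
      vertex 0.000 0.000 13.288
      vertex 0.000 20.058 13.288
    endloop
  endfacet
endsolid part

The G0 Z moves step by Δz≈1.661 mm. Every layer's G1 loop is the same polygon, so the solid is a straight extrusion of it from z=0 to z≈13.3. Closing with flat bottom and top caps and triangulating gives 20 facets — an L-shaped prism: outer 29.5 × 20.1 mm, arm thicknesses ≈ 6.59 mm (horizontal) and 5.32 mm (vertical), extruded 13.3 mm in z.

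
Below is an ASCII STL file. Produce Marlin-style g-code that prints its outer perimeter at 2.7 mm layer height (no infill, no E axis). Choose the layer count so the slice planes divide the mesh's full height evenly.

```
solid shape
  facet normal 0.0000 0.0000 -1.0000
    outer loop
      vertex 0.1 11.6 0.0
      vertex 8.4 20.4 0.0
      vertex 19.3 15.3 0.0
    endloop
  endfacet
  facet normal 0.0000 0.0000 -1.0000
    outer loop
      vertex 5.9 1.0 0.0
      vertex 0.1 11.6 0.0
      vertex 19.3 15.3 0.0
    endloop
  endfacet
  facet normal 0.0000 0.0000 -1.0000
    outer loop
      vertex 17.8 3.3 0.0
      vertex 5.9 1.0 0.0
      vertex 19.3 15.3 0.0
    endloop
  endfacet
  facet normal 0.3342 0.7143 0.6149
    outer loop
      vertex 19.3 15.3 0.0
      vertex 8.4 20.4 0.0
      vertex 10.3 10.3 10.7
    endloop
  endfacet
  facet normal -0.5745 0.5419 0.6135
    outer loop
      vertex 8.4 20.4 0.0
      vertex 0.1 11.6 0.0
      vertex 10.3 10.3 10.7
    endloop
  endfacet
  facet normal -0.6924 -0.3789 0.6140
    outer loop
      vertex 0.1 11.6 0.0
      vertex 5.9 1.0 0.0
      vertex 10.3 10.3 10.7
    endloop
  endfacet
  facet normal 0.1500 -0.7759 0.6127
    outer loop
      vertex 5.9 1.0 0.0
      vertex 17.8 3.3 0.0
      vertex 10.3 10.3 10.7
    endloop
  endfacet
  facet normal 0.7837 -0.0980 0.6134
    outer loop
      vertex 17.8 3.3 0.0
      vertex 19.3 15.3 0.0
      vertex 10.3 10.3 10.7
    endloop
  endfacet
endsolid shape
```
; perimeter-only toolpath
G21 ; units = mm
G90 ; absolute positioning
G28 ; home
; layer 1
G0 Z2.7
G0 X17.1 Y14.1
G1 X8.9 Y17.9
G1 X2.7 Y11.3
G1 X7.0 Y3.3
G1 X15.9 Y5.0
G1 X17.1 Y14.1
; layer 2
G0 Z5.3
G0 X14.8 Y12.8
G1 X9.4 Y15.3
G1 X5.2 Y10.9
G1 X8.1 Y5.7
G1 X14.1 Y6.8
G1 X14.8 Y12.8
; layer 3
G0 Z8.0
G0 X12.6 Y11.6
G1 X9.8 Y12.8
G1 X7.8 Y10.6
G1 X9.2 Y8.0
G1 X12.2 Y8.6
G1 X12.6 Y11.6
M2 ; end

The solid is a regular 5-sided pyramid, base circumscribed radius ≈ 10.3 mm, apex at z ≈ 10.7 mm. Slicing at Δz = 2.7 mm — 4 equal slices spanning the solid's height, so layer i sits at z = i·h/4 — gives 3 non-empty perimeters. Each is a 5-segment closed polygon; G0 lifts to the layer z and rapids to the start vertex, then G1 traces the edges. The cross-section shrinks linearly with z (the slice at the apex is degenerate and omitted).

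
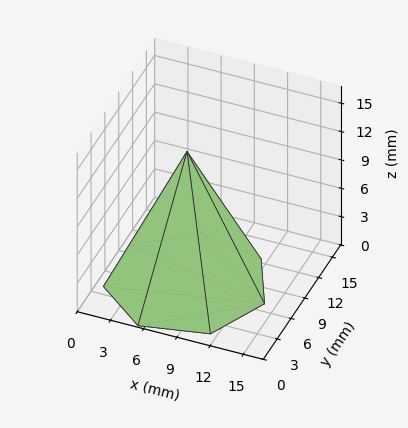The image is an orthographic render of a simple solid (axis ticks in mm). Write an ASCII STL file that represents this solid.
Reading the render: the shape is a regular 7-sided pyramid, base circumscribed radius ≈ 7 mm, apex at z ≈ 14 mm (dimensions read to the nearest mm from the axis ticks). For the STL, each face is triangulated and given an outward normal.

solid part
  facet normal 0.0000 0.0000 -1.0000
    outer loop
      vertex 5.4 13.8 0.0
      vertex 11.4 12.5 0.0
      vertex 14.0 7.0 0.0
    endloop
  endfacet
  facet normal 0.0000 0.0000 -1.0000
    outer loop
      vertex 0.7 10.0 0.0
      vertex 5.4 13.8 0.0
      vertex 14.0 7.0 0.0
    endloop
  endfacet
  facet normal 0.0000 0.0000 -1.0000
    outer loop
      vertex 0.7 4.0 0.0
      vertex 0.7 10.0 0.0
      vertex 14.0 7.0 0.0
    endloop
  endfacet
  facet normal 0.0000 0.0000 -1.0000
    outer loop
      vertex 5.4 0.2 0.0
      vertex 0.7 4.0 0.0
      vertex 14.0 7.0 0.0
    endloop
  endfacet
  facet normal 0.0000 0.0000 -1.0000
    outer loop
      vertex 11.4 1.5 0.0
      vertex 5.4 0.2 0.0
      vertex 14.0 7.0 0.0
    endloop
  endfacet
  facet normal 0.8238 0.3894 0.4119
    outer loop
      vertex 14.0 7.0 0.0
      vertex 11.4 12.5 0.0
      vertex 7.0 7.0 14.0
    endloop
  endfacet
  facet normal 0.1931 0.8911 0.4107
    outer loop
      vertex 11.4 12.5 0.0
      vertex 5.4 13.8 0.0
      vertex 7.0 7.0 14.0
    endloop
  endfacet
  facet normal -0.5734 0.7093 0.4100
    outer loop
      vertex 5.4 13.8 0.0
      vertex 0.7 10.0 0.0
      vertex 7.0 7.0 14.0
    endloop
  endfacet
  facet normal -0.9119 0.0000 0.4104
    outer loop
      vertex 0.7 10.0 0.0
      vertex 0.7 4.0 0.0
      vertex 7.0 7.0 14.0
    endloop
  endfacet
  facet normal -0.5734 -0.7093 0.4100
    outer loop
      vertex 0.7 4.0 0.0
      vertex 5.4 0.2 0.0
      vertex 7.0 7.0 14.0
    endloop
  endfacet
  facet normal 0.1931 -0.8911 0.4107
    outer loop
      vertex 5.4 0.2 0.0
      vertex 11.4 1.5 0.0
      vertex 7.0 7.0 14.0
    endloop
  endfacet
  facet normal 0.8238 -0.3894 0.4119
    outer loop
      vertex 11.4 1.5 0.0
      vertex 14.0 7.0 0.0
      vertex 7.0 7.0 14.0
    endloop
  endfacet
endsolid part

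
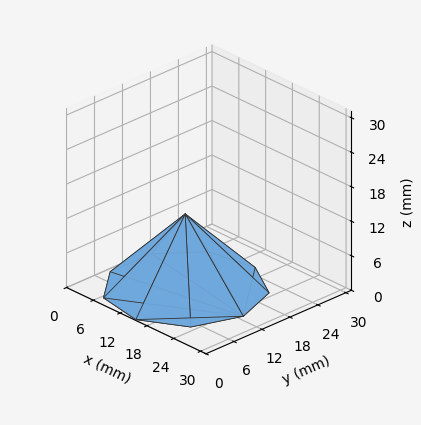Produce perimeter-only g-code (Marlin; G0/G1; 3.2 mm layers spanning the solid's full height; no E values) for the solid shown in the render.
Reading the render: the shape is a regular 9-sided pyramid, base circumscribed radius ≈ 13 mm, apex at z ≈ 13 mm (dimensions read to the nearest mm from the axis ticks). For the g-code, the solid's height is divided into equal slices at the stated Δz and each level perimeter traced with G1 moves after a G0 lift.

; perimeter-only toolpath
G21 ; units = mm
G90 ; absolute positioning
G28 ; home
; layer 1
G0 Z3.2
G0 X22.8 Y13.0
G1 X20.5 Y19.3
G1 X14.7 Y22.6
G1 X8.1 Y21.5
G1 X3.9 Y16.3
G1 X3.9 Y9.7
G1 X8.1 Y4.5
G1 X14.7 Y3.4
G1 X20.5 Y6.7
G1 X22.8 Y13.0
; layer 2
G0 Z6.5
G0 X19.5 Y13.0
G1 X18.0 Y17.2
G1 X14.2 Y19.4
G1 X9.8 Y18.6
G1 X6.9 Y15.2
G1 X6.9 Y10.8
G1 X9.8 Y7.3
G1 X14.2 Y6.6
G1 X18.0 Y8.8
G1 X19.5 Y13.0
; layer 3
G0 Z9.8
G0 X16.2 Y13.0
G1 X15.5 Y15.1
G1 X13.6 Y16.2
G1 X11.4 Y15.8
G1 X9.9 Y14.1
G1 X9.9 Y11.9
G1 X11.4 Y10.2
G1 X13.6 Y9.8
G1 X15.5 Y10.9
G1 X16.2 Y13.0
M2 ; end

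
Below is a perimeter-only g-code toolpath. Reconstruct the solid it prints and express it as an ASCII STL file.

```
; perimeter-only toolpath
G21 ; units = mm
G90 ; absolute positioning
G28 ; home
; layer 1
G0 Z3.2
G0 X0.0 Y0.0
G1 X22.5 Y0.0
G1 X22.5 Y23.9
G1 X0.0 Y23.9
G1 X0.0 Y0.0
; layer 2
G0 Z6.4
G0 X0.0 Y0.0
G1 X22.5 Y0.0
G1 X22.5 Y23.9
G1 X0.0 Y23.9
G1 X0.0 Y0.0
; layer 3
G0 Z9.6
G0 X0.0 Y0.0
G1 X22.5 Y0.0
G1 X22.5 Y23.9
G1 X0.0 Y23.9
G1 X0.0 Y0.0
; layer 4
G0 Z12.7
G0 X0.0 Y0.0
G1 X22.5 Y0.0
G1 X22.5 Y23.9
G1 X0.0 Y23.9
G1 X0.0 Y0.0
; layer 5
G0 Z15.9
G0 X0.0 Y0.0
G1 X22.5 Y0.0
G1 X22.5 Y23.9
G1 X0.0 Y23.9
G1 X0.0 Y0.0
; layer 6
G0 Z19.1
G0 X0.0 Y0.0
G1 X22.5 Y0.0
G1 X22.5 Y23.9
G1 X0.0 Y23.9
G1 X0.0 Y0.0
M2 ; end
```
solid part
  facet normal 0.0000 0.0000 -1.0000
    outer loop
      vertex 22.5 23.9 0.0
      vertex 22.5 0.0 0.0
      vertex 0.0 0.0 0.0
    endloop
  endfacet
  facet normal 0.0000 0.0000 -1.0000
    outer loop
      vertex 0.0 23.9 0.0
      vertex 22.5 23.9 0.0
      vertex 0.0 0.0 0.0
    endloop
  endfacet
  facet normal 0.0000 0.0000 1.0000
    outer loop
      vertex 0.0 0.0 19.1
      vertex 22.5 0.0 19.1
      vertex 22.5 23.9 19.1
    endloop
  endfacet
  facet normal 0.0000 0.0000 1.0000
    outer loop
      vertex 0.0 0.0 19.1
      vertex 22.5 23.9 19.1
      vertex 0.0 23.9 19.1
    endloop
  endfacet
  facet normal 0.0000 -1.0000 0.0000
    outer loop
      vertex 0.0 0.0 0.0
      vertex 22.5 0.0 0.0
      vertex 22.5 0.0 19.1
    endloop
  endfacet
  facet normal 0.0000 -1.0000 0.0000
    outer loop
      vertex 0.0 0.0 0.0
      vertex 22.5 0.0 19.1
      vertex 0.0 0.0 19.1
    endloop
  endfacet
  facet normal 0.0000 1.0000 0.0000
    outer loop
      vertex 22.5 23.9 19.1
      vertex 22.5 23.9 0.0
      vertex 0.0 23.9 0.0
    endloop
  endfacet
  facet normal 0.0000 1.0000 0.0000
    outer loop
      vertex 0.0 23.9 19.1
      vertex 22.5 23.9 19.1
      vertex 0.0 23.9 0.0
    endloop
  endfacet
  facet normal -1.0000 0.0000 0.0000
    outer loop
      vertex 0.0 23.9 19.1
      vertex 0.0 23.9 0.0
      vertex 0.0 0.0 0.0
    endloop
  endfacet
  facet normal -1.0000 0.0000 0.0000
    outer loop
      vertex 0.0 0.0 19.1
      vertex 0.0 23.9 19.1
      vertex 0.0 0.0 0.0
    endloop
  endfacet
  facet normal 1.0000 0.0000 0.0000
    outer loop
      vertex 22.5 0.0 0.0
      vertex 22.5 23.9 0.0
      vertex 22.5 23.9 19.1
    endloop
  endfacet
  facet normal 1.0000 0.0000 0.0000
    outer loop
      vertex 22.5 0.0 0.0
      vertex 22.5 23.9 19.1
      vertex 22.5 0.0 19.1
    endloop
  endfacet
endsolid part

The G0 Z moves step by Δz≈3.2 mm. Every layer's G1 loop is the same polygon, so the solid is a straight extrusion of it from z=0 to z≈19.1. Closing with flat bottom and top caps and triangulating gives 12 facets — a rectangular box, roughly 22.5 × 23.9 mm footprint and 19.1 mm tall.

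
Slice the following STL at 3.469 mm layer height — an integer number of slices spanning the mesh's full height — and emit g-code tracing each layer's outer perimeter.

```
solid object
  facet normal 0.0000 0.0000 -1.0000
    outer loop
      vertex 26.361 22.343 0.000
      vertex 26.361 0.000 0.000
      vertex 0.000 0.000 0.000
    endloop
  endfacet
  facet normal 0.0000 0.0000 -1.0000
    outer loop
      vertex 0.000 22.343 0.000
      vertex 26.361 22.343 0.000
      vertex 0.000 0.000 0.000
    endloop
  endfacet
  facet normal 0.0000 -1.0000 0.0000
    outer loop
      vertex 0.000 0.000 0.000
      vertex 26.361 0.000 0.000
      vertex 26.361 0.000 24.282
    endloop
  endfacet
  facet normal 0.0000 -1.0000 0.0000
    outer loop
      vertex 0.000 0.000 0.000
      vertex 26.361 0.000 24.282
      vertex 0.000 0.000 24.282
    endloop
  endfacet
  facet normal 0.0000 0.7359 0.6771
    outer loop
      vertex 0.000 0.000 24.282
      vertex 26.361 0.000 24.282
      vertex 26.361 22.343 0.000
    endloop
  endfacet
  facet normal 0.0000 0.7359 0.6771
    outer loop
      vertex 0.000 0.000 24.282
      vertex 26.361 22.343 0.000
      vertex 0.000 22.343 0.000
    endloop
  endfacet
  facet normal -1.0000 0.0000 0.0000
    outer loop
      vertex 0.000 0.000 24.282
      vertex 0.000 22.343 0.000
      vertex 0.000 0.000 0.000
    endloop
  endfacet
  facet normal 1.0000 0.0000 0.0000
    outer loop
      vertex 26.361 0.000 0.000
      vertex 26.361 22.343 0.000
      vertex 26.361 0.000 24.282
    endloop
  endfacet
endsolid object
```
; perimeter-only toolpath
G21 ; units = mm
G90 ; absolute positioning
G28 ; home
; layer 1
G0 Z3.469
G0 X0.000 Y0.000
G1 X26.361 Y0.000
G1 X26.361 Y19.151
G1 X0.000 Y19.151
G1 X0.000 Y0.000
; layer 2
G0 Z6.938
G0 X0.000 Y0.000
G1 X26.361 Y0.000
G1 X26.361 Y15.959
G1 X0.000 Y15.959
G1 X0.000 Y0.000
; layer 3
G0 Z10.407
G0 X0.000 Y0.000
G1 X26.361 Y0.000
G1 X26.361 Y12.767
G1 X0.000 Y12.767
G1 X0.000 Y0.000
; layer 4
G0 Z13.875
G0 X0.000 Y0.000
G1 X26.361 Y0.000
G1 X26.361 Y9.576
G1 X0.000 Y9.576
G1 X0.000 Y0.000
; layer 5
G0 Z17.344
G0 X0.000 Y0.000
G1 X26.361 Y0.000
G1 X26.361 Y6.384
G1 X0.000 Y6.384
G1 X0.000 Y0.000
; layer 6
G0 Z20.813
G0 X0.000 Y0.000
G1 X26.361 Y0.000
G1 X26.361 Y3.192
G1 X0.000 Y3.192
G1 X0.000 Y0.000
M2 ; end

The solid is a wedge (ramp): 26.4 × 22.3 mm base, rising to 24.3 mm along the y=0 edge and sloping linearly to z=0 at y=22.3. Slicing at Δz = 3.469 mm — 7 equal slices spanning the solid's height, so layer i sits at z = i·h/7 — gives 6 non-empty perimeters. Each is a 4-segment closed polygon; G0 lifts to the layer z and rapids to the start vertex, then G1 traces the edges. The cross-section shrinks linearly with z (the slice at the apex is degenerate and omitted).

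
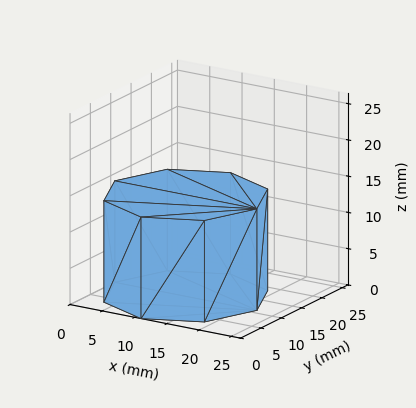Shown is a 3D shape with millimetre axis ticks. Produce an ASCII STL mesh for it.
Reading the render: the shape is a regular 8-sided prism (a cylinder approximated with 8 flat sides), circumscribed radius ≈ 11 mm, height ≈ 14 mm (dimensions read to the nearest mm from the axis ticks). For the STL, each face is triangulated and given an outward normal.

solid part
  facet normal 0.0000 0.0000 -1.0000
    outer loop
      vertex 11.000 22.000 0.000
      vertex 18.778 18.778 0.000
      vertex 22.000 11.000 0.000
    endloop
  endfacet
  facet normal 0.0000 0.0000 -1.0000
    outer loop
      vertex 3.222 18.778 0.000
      vertex 11.000 22.000 0.000
      vertex 22.000 11.000 0.000
    endloop
  endfacet
  facet normal 0.0000 0.0000 -1.0000
    outer loop
      vertex 0.000 11.000 0.000
      vertex 3.222 18.778 0.000
      vertex 22.000 11.000 0.000
    endloop
  endfacet
  facet normal 0.0000 0.0000 -1.0000
    outer loop
      vertex 3.222 3.222 0.000
      vertex 0.000 11.000 0.000
      vertex 22.000 11.000 0.000
    endloop
  endfacet
  facet normal 0.0000 0.0000 -1.0000
    outer loop
      vertex 11.000 0.000 0.000
      vertex 3.222 3.222 0.000
      vertex 22.000 11.000 0.000
    endloop
  endfacet
  facet normal 0.0000 0.0000 -1.0000
    outer loop
      vertex 18.778 3.222 0.000
      vertex 11.000 0.000 0.000
      vertex 22.000 11.000 0.000
    endloop
  endfacet
  facet normal 0.0000 0.0000 1.0000
    outer loop
      vertex 22.000 11.000 14.000
      vertex 18.778 18.778 14.000
      vertex 11.000 22.000 14.000
    endloop
  endfacet
  facet normal 0.0000 0.0000 1.0000
    outer loop
      vertex 22.000 11.000 14.000
      vertex 11.000 22.000 14.000
      vertex 3.222 18.778 14.000
    endloop
  endfacet
  facet normal 0.0000 0.0000 1.0000
    outer loop
      vertex 22.000 11.000 14.000
      vertex 3.222 18.778 14.000
      vertex 0.000 11.000 14.000
    endloop
  endfacet
  facet normal 0.0000 0.0000 1.0000
    outer loop
      vertex 22.000 11.000 14.000
      vertex 0.000 11.000 14.000
      vertex 3.222 3.222 14.000
    endloop
  endfacet
  facet normal 0.0000 0.0000 1.0000
    outer loop
      vertex 22.000 11.000 14.000
      vertex 3.222 3.222 14.000
      vertex 11.000 0.000 14.000
    endloop
  endfacet
  facet normal 0.0000 0.0000 1.0000
    outer loop
      vertex 22.000 11.000 14.000
      vertex 11.000 0.000 14.000
      vertex 18.778 3.222 14.000
    endloop
  endfacet
  facet normal 0.9239 0.3827 0.0000
    outer loop
      vertex 22.000 11.000 0.000
      vertex 18.778 18.778 0.000
      vertex 18.778 18.778 14.000
    endloop
  endfacet
  facet normal 0.9239 0.3827 0.0000
    outer loop
      vertex 22.000 11.000 0.000
      vertex 18.778 18.778 14.000
      vertex 22.000 11.000 14.000
    endloop
  endfacet
  facet normal 0.3827 0.9239 0.0000
    outer loop
      vertex 18.778 18.778 0.000
      vertex 11.000 22.000 0.000
      vertex 11.000 22.000 14.000
    endloop
  endfacet
  facet normal 0.3827 0.9239 0.0000
    outer loop
      vertex 18.778 18.778 0.000
      vertex 11.000 22.000 14.000
      vertex 18.778 18.778 14.000
    endloop
  endfacet
  facet normal -0.3827 0.9239 0.0000
    outer loop
      vertex 11.000 22.000 0.000
      vertex 3.222 18.778 0.000
      vertex 3.222 18.778 14.000
    endloop
  endfacet
  facet normal -0.3827 0.9239 0.0000
    outer loop
      vertex 11.000 22.000 0.000
      vertex 3.222 18.778 14.000
      vertex 11.000 22.000 14.000
    endloop
  endfacet
  facet normal -0.9239 0.3827 0.0000
    outer loop
      vertex 3.222 18.778 0.000
      vertex 0.000 11.000 0.000
      vertex 0.000 11.000 14.000
    endloop
  endfacet
  facet normal -0.9239 0.3827 0.0000
    outer loop
      vertex 3.222 18.778 0.000
      vertex 0.000 11.000 14.000
      vertex 3.222 18.778 14.000
    endloop
  endfacet
  facet normal -0.9239 -0.3827 0.0000
    outer loop
      vertex 0.000 11.000 0.000
      vertex 3.222 3.222 0.000
      vertex 3.222 3.222 14.000
    endloop
  endfacet
  facet normal -0.9239 -0.3827 0.0000
    outer loop
      vertex 0.000 11.000 0.000
      vertex 3.222 3.222 14.000
      vertex 0.000 11.000 14.000
    endloop
  endfacet
  facet normal -0.3827 -0.9239 0.0000
    outer loop
      vertex 3.222 3.222 0.000
      vertex 11.000 0.000 0.000
      vertex 11.000 0.000 14.000
    endloop
  endfacet
  facet normal -0.3827 -0.9239 0.0000
    outer loop
      vertex 3.222 3.222 0.000
      vertex 11.000 0.000 14.000
      vertex 3.222 3.222 14.000
    endloop
  endfacet
  facet normal 0.3827 -0.9239 0.0000
    outer loop
      vertex 11.000 0.000 0.000
      vertex 18.778 3.222 0.000
      vertex 18.778 3.222 14.000
    endloop
  endfacet
  facet normal 0.3827 -0.9239 0.0000
    outer loop
      vertex 11.000 0.000 0.000
      vertex 18.778 3.222 14.000
      vertex 11.000 0.000 14.000
    endloop
  endfacet
  facet normal 0.9239 -0.3827 0.0000
    outer loop
      vertex 18.778 3.222 0.000
      vertex 22.000 11.000 0.000
      vertex 22.000 11.000 14.000
    endloop
  endfacet
  facet normal 0.9239 -0.3827 0.0000
    outer loop
      vertex 18.778 3.222 0.000
      vertex 22.000 11.000 14.000
      vertex 18.778 3.222 14.000
    endloop
  endfacet
endsolid part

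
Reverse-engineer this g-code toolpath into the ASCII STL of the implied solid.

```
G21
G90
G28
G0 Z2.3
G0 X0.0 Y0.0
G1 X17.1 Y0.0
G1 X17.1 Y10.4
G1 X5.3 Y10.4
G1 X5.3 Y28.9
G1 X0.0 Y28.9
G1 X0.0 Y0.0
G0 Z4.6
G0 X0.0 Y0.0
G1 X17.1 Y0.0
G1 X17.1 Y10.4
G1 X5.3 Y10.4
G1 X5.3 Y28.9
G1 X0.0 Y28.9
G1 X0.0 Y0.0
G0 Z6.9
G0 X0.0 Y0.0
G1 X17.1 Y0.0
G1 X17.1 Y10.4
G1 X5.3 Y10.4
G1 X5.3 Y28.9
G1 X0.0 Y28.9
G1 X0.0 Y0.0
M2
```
solid part
  facet normal 0.0000 0.0000 -1.0000
    outer loop
      vertex 17.1 10.4 0.0
      vertex 17.1 0.0 0.0
      vertex 0.0 0.0 0.0
    endloop
  endfacet
  facet normal 0.0000 0.0000 -1.0000
    outer loop
      vertex 5.3 10.4 0.0
      vertex 17.1 10.4 0.0
      vertex 0.0 0.0 0.0
    endloop
  endfacet
  facet normal 0.0000 0.0000 -1.0000
    outer loop
      vertex 5.3 28.9 0.0
      vertex 5.3 10.4 0.0
      vertex 0.0 0.0 0.0
    endloop
  endfacet
  facet normal 0.0000 0.0000 -1.0000
    outer loop
      vertex 0.0 28.9 0.0
      vertex 5.3 28.9 0.0
      vertex 0.0 0.0 0.0
    endloop
  endfacet
  facet normal 0.0000 0.0000 1.0000
    outer loop
      vertex 0.0 0.0 6.9
      vertex 17.1 0.0 6.9
      vertex 17.1 10.4 6.9
    endloop
  endfacet
  facet normal 0.0000 0.0000 1.0000
    outer loop
      vertex 0.0 0.0 6.9
      vertex 17.1 10.4 6.9
      vertex 5.3 10.4 6.9
    endloop
  endfacet
  facet normal 0.0000 0.0000 1.0000
    outer loop
      vertex 0.0 0.0 6.9
      vertex 5.3 10.4 6.9
      vertex 5.3 28.9 6.9
    endloop
  endfacet
  facet normal 0.0000 0.0000 1.0000
    outer loop
      vertex 0.0 0.0 6.9
      vertex 5.3 28.9 6.9
      vertex 0.0 28.9 6.9
    endloop
  endfacet
  facet normal 0.0000 -1.0000 0.0000
    outer loop
      vertex 0.0 0.0 0.0
      vertex 17.1 0.0 0.0
      vertex 17.1 0.0 6.9
    endloop
  endfacet
  facet normal 0.0000 -1.0000 0.0000
    outer loop
      vertex 0.0 0.0 0.0
      vertex 17.1 0.0 6.9
      vertex 0.0 0.0 6.9
    endloop
  endfacet
  facet normal 1.0000 0.0000 0.0000
    outer loop
      vertex 17.1 0.0 0.0
      vertex 17.1 10.4 0.0
      vertex 17.1 10.4 6.9
    endloop
  endfacet
  facet normal 1.0000 0.0000 0.0000
    outer loop
      vertex 17.1 0.0 0.0
      vertex 17.1 10.4 6.9
      vertex 17.1 0.0 6.9
    endloop
  endfacet
  facet normal 0.0000 1.0000 0.0000
    outer loop
      vertex 17.1 10.4 0.0
      vertex 5.3 10.4 0.0
      vertex 5.3 10.4 6.9
    endloop
  endfacet
  facet normal 0.0000 1.0000 0.0000
    outer loop
      vertex 17.1 10.4 0.0
      vertex 5.3 10.4 6.9
      vertex 17.1 10.4 6.9
    endloop
  endfacet
  facet normal 1.0000 0.0000 0.0000
    outer loop
      vertex 5.3 10.4 0.0
      vertex 5.3 28.9 0.0
      vertex 5.3 28.9 6.9
    endloop
  endfacet
  facet normal 1.0000 0.0000 0.0000
    outer loop
      vertex 5.3 10.4 0.0
      vertex 5.3 28.9 6.9
      vertex 5.3 10.4 6.9
    endloop
  endfacet
  facet normal 0.0000 1.0000 0.0000
    outer loop
      vertex 5.3 28.9 0.0
      vertex 0.0 28.9 0.0
      vertex 0.0 28.9 6.9
    endloop
  endfacet
  facet normal 0.0000 1.0000 0.0000
    outer loop
      vertex 5.3 28.9 0.0
      vertex 0.0 28.9 6.9
      vertex 5.3 28.9 6.9
    endloop
  endfacet
  facet normal -1.0000 0.0000 0.0000
    outer loop
      vertex 0.0 28.9 0.0
      vertex 0.0 0.0 0.0
      vertex 0.0 0.0 6.9
    endloop
  endfacet
  facet normal -1.0000 0.0000 0.0000
    outer loop
      vertex 0.0 28.9 0.0
      vertex 0.0 0.0 6.9
      vertex 0.0 28.9 6.9
    endloop
  endfacet
endsolid part

The G0 Z moves step by Δz≈2.3 mm. Every layer's G1 loop is the same polygon, so the solid is a straight extrusion of it from z=0 to z≈6.9. Closing with flat bottom and top caps and triangulating gives 20 facets — an L-shaped prism: outer 17.1 × 28.9 mm, arm thicknesses ≈ 10.4 mm (horizontal) and 5.3 mm (vertical), extruded 6.9 mm in z.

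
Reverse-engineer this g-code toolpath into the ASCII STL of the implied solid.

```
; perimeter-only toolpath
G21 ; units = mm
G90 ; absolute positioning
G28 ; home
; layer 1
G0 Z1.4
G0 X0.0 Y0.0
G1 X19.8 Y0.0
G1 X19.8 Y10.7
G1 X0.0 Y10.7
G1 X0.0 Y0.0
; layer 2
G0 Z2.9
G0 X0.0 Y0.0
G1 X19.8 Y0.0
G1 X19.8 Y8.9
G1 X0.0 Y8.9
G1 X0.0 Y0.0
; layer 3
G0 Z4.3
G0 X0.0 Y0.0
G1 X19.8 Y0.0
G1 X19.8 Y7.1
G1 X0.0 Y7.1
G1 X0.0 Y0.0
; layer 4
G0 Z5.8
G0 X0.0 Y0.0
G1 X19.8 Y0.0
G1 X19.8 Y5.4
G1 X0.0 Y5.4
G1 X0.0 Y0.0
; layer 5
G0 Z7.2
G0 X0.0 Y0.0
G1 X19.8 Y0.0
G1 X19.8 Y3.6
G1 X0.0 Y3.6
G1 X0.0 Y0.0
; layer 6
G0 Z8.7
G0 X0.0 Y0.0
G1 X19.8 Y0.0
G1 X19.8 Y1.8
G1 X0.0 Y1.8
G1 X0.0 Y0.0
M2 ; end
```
solid part
  facet normal 0.0000 0.0000 -1.0000
    outer loop
      vertex 19.8 12.5 0.0
      vertex 19.8 0.0 0.0
      vertex 0.0 0.0 0.0
    endloop
  endfacet
  facet normal 0.0000 0.0000 -1.0000
    outer loop
      vertex 0.0 12.5 0.0
      vertex 19.8 12.5 0.0
      vertex 0.0 0.0 0.0
    endloop
  endfacet
  facet normal 0.0000 -1.0000 0.0000
    outer loop
      vertex 0.0 0.0 0.0
      vertex 19.8 0.0 0.0
      vertex 19.8 0.0 10.1
    endloop
  endfacet
  facet normal 0.0000 -1.0000 0.0000
    outer loop
      vertex 0.0 0.0 0.0
      vertex 19.8 0.0 10.1
      vertex 0.0 0.0 10.1
    endloop
  endfacet
  facet normal 0.0000 0.6285 0.7778
    outer loop
      vertex 0.0 0.0 10.1
      vertex 19.8 0.0 10.1
      vertex 19.8 12.5 0.0
    endloop
  endfacet
  facet normal 0.0000 0.6285 0.7778
    outer loop
      vertex 0.0 0.0 10.1
      vertex 19.8 12.5 0.0
      vertex 0.0 12.5 0.0
    endloop
  endfacet
  facet normal -1.0000 0.0000 0.0000
    outer loop
      vertex 0.0 0.0 10.1
      vertex 0.0 12.5 0.0
      vertex 0.0 0.0 0.0
    endloop
  endfacet
  facet normal 1.0000 0.0000 0.0000
    outer loop
      vertex 19.8 0.0 0.0
      vertex 19.8 12.5 0.0
      vertex 19.8 0.0 10.1
    endloop
  endfacet
endsolid part

The G0 Z moves step by Δz≈1.4 mm. The G1 loops shrink linearly with z, so the solid tapers from its base footprint up to z≈10.1. Closing with a flat bottom cap and the tapered top and triangulating gives 8 facets — a wedge (ramp): 19.8 × 12.5 mm base, rising to 10.1 mm along the y=0 edge and sloping linearly to z=0 at y=12.5.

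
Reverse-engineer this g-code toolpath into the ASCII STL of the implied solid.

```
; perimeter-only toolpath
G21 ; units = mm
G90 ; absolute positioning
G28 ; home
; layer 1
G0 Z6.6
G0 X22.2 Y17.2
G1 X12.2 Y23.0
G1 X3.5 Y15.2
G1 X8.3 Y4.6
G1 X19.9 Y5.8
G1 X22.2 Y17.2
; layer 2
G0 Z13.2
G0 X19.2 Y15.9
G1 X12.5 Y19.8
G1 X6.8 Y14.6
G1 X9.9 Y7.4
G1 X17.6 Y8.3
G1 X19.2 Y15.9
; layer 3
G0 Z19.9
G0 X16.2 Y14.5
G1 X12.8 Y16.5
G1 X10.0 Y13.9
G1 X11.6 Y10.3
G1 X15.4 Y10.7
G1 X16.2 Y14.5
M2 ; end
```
solid part
  facet normal 0.0000 0.0000 -1.0000
    outer loop
      vertex 0.3 15.9 0.0
      vertex 11.8 26.3 0.0
      vertex 25.2 18.6 0.0
    endloop
  endfacet
  facet normal 0.0000 0.0000 -1.0000
    outer loop
      vertex 6.7 1.7 0.0
      vertex 0.3 15.9 0.0
      vertex 25.2 18.6 0.0
    endloop
  endfacet
  facet normal 0.0000 0.0000 -1.0000
    outer loop
      vertex 22.1 3.4 0.0
      vertex 6.7 1.7 0.0
      vertex 25.2 18.6 0.0
    endloop
  endfacet
  facet normal 0.4622 0.8044 0.3732
    outer loop
      vertex 25.2 18.6 0.0
      vertex 11.8 26.3 0.0
      vertex 13.2 13.2 26.5
    endloop
  endfacet
  facet normal -0.6223 0.6881 0.3731
    outer loop
      vertex 11.8 26.3 0.0
      vertex 0.3 15.9 0.0
      vertex 13.2 13.2 26.5
    endloop
  endfacet
  facet normal -0.8459 -0.3813 0.3729
    outer loop
      vertex 0.3 15.9 0.0
      vertex 6.7 1.7 0.0
      vertex 13.2 13.2 26.5
    endloop
  endfacet
  facet normal 0.1017 -0.9215 0.3749
    outer loop
      vertex 6.7 1.7 0.0
      vertex 22.1 3.4 0.0
      vertex 13.2 13.2 26.5
    endloop
  endfacet
  facet normal 0.9088 -0.1854 0.3738
    outer loop
      vertex 22.1 3.4 0.0
      vertex 25.2 18.6 0.0
      vertex 13.2 13.2 26.5
    endloop
  endfacet
endsolid part

The G0 Z moves step by Δz≈6.6 mm. The G1 loops shrink linearly with z, so the solid tapers from its base footprint up to z≈26.5. Closing with a flat bottom cap and the tapered top and triangulating gives 8 facets — a regular 5-sided pyramid, base circumscribed radius ≈ 13.2 mm, apex at z ≈ 26.5 mm.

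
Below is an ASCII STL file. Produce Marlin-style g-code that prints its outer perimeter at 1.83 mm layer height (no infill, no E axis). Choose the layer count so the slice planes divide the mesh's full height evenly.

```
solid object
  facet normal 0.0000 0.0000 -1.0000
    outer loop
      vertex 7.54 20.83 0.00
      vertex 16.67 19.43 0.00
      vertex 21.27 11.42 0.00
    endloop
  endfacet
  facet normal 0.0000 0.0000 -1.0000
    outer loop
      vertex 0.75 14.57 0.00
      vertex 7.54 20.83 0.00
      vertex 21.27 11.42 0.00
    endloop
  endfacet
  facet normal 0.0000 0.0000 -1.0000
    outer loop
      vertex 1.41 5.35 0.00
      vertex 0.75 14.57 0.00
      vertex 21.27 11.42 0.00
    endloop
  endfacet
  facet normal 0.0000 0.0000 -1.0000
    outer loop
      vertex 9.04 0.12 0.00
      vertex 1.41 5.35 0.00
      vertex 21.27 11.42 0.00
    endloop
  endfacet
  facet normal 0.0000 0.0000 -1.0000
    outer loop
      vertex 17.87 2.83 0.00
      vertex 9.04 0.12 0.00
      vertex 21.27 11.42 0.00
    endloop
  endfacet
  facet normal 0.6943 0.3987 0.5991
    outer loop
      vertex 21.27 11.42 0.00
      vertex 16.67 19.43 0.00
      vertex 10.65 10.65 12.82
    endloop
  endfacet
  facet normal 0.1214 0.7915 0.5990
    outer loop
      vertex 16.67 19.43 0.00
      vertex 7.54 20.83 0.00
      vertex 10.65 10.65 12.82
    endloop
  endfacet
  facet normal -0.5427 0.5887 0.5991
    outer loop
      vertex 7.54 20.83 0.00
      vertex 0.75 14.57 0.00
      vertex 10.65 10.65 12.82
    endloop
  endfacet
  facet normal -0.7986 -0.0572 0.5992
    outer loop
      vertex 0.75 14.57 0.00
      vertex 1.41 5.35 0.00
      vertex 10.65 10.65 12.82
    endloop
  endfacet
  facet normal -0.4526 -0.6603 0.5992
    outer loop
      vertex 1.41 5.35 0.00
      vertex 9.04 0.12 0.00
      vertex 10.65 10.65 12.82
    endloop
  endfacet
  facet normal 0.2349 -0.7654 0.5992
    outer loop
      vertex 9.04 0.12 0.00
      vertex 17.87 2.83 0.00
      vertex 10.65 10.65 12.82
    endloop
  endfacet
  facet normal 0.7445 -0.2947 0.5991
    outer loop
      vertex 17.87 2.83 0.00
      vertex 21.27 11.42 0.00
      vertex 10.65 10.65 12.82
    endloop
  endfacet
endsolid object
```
; perimeter-only toolpath
G21 ; units = mm
G90 ; absolute positioning
G28 ; home
; layer 1
G0 Z1.83
G0 X19.75 Y11.31
G1 X15.81 Y18.18
G1 X7.98 Y19.38
G1 X2.16 Y14.01
G1 X2.73 Y6.11
G1 X9.27 Y1.62
G1 X16.84 Y3.95
G1 X19.75 Y11.31
; layer 2
G0 Z3.66
G0 X18.24 Y11.20
G1 X14.95 Y16.92
G1 X8.43 Y17.92
G1 X3.58 Y13.45
G1 X4.05 Y6.86
G1 X9.50 Y3.13
G1 X15.81 Y5.06
G1 X18.24 Y11.20
; layer 3
G0 Z5.49
G0 X16.72 Y11.09
G1 X14.09 Y15.67
G1 X8.87 Y16.47
G1 X4.99 Y12.89
G1 X5.37 Y7.62
G1 X9.73 Y4.63
G1 X14.78 Y6.18
G1 X16.72 Y11.09
; layer 4
G0 Z7.33
G0 X15.20 Y10.98
G1 X13.23 Y14.41
G1 X9.32 Y15.01
G1 X6.41 Y12.33
G1 X6.69 Y8.38
G1 X9.96 Y6.14
G1 X13.74 Y7.30
G1 X15.20 Y10.98
; layer 5
G0 Z9.16
G0 X13.68 Y10.87
G1 X12.37 Y13.16
G1 X9.76 Y13.56
G1 X7.82 Y11.77
G1 X8.01 Y9.14
G1 X10.19 Y7.64
G1 X12.71 Y8.42
G1 X13.68 Y10.87
; layer 6
G0 Z10.99
G0 X12.17 Y10.76
G1 X11.51 Y11.90
G1 X10.21 Y12.10
G1 X9.24 Y11.21
G1 X9.33 Y9.89
G1 X10.42 Y9.15
G1 X11.68 Y9.53
G1 X12.17 Y10.76
M2 ; end

The solid is a regular 7-sided pyramid, base circumscribed radius ≈ 10.7 mm, apex at z ≈ 12.8 mm. Slicing at Δz = 1.83 mm — 7 equal slices spanning the solid's height, so layer i sits at z = i·h/7 — gives 6 non-empty perimeters. Each is a 7-segment closed polygon; G0 lifts to the layer z and rapids to the start vertex, then G1 traces the edges. The cross-section shrinks linearly with z (the slice at the apex is degenerate and omitted).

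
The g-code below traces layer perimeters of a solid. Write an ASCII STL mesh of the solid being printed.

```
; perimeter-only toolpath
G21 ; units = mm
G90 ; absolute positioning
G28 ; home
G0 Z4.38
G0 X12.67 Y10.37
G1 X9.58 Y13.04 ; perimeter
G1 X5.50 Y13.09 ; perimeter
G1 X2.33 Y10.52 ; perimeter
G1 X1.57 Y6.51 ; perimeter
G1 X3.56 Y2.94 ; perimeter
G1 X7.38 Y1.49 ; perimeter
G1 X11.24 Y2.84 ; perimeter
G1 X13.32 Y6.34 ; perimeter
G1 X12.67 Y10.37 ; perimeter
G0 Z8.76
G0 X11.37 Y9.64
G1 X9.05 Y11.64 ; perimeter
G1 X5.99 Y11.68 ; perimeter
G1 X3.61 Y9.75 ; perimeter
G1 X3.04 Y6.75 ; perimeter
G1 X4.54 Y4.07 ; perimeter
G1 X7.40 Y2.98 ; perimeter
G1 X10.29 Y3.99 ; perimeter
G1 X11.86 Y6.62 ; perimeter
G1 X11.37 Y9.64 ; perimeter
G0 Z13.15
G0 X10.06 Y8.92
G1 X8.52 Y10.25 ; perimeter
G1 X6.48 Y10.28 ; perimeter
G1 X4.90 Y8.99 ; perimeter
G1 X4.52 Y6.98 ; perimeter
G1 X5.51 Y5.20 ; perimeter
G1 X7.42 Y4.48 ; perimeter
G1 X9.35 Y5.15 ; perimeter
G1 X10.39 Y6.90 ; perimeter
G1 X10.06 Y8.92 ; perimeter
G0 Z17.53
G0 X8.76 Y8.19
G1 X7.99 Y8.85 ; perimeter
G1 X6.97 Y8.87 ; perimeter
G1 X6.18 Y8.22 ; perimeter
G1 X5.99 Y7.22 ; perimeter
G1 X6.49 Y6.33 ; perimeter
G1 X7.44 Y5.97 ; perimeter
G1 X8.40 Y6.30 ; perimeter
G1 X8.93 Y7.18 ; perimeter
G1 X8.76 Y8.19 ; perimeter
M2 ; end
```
solid part
  facet normal 0.0000 0.0000 -1.0000
    outer loop
      vertex 5.01 14.50 0.00
      vertex 10.11 14.43 0.00
      vertex 13.97 11.10 0.00
    endloop
  endfacet
  facet normal 0.0000 0.0000 -1.0000
    outer loop
      vertex 1.05 11.28 0.00
      vertex 5.01 14.50 0.00
      vertex 13.97 11.10 0.00
    endloop
  endfacet
  facet normal 0.0000 0.0000 -1.0000
    outer loop
      vertex 0.10 6.27 0.00
      vertex 1.05 11.28 0.00
      vertex 13.97 11.10 0.00
    endloop
  endfacet
  facet normal 0.0000 0.0000 -1.0000
    outer loop
      vertex 2.59 1.81 0.00
      vertex 0.10 6.27 0.00
      vertex 13.97 11.10 0.00
    endloop
  endfacet
  facet normal 0.0000 0.0000 -1.0000
    outer loop
      vertex 7.36 0.00 0.00
      vertex 2.59 1.81 0.00
      vertex 13.97 11.10 0.00
    endloop
  endfacet
  facet normal 0.0000 0.0000 -1.0000
    outer loop
      vertex 12.18 1.68 0.00
      vertex 7.36 0.00 0.00
      vertex 13.97 11.10 0.00
    endloop
  endfacet
  facet normal 0.0000 0.0000 -1.0000
    outer loop
      vertex 14.79 6.06 0.00
      vertex 12.18 1.68 0.00
      vertex 13.97 11.10 0.00
    endloop
  endfacet
  facet normal 0.6222 0.7212 0.3047
    outer loop
      vertex 13.97 11.10 0.00
      vertex 10.11 14.43 0.00
      vertex 7.46 7.46 21.91
    endloop
  endfacet
  facet normal 0.0131 0.9524 0.3046
    outer loop
      vertex 10.11 14.43 0.00
      vertex 5.01 14.50 0.00
      vertex 7.46 7.46 21.91
    endloop
  endfacet
  facet normal -0.6009 0.7390 0.3046
    outer loop
      vertex 5.01 14.50 0.00
      vertex 1.05 11.28 0.00
      vertex 7.46 7.46 21.91
    endloop
  endfacet
  facet normal -0.9358 0.1774 0.3047
    outer loop
      vertex 1.05 11.28 0.00
      vertex 0.10 6.27 0.00
      vertex 7.46 7.46 21.91
    endloop
  endfacet
  facet normal -0.8317 -0.4643 0.3046
    outer loop
      vertex 0.10 6.27 0.00
      vertex 2.59 1.81 0.00
      vertex 7.46 7.46 21.91
    endloop
  endfacet
  facet normal -0.3379 -0.8905 0.3047
    outer loop
      vertex 2.59 1.81 0.00
      vertex 7.36 0.00 0.00
      vertex 7.46 7.46 21.91
    endloop
  endfacet
  facet normal 0.3135 -0.8994 0.3048
    outer loop
      vertex 7.36 0.00 0.00
      vertex 12.18 1.68 0.00
      vertex 7.46 7.46 21.91
    endloop
  endfacet
  facet normal 0.8182 -0.4875 0.3049
    outer loop
      vertex 12.18 1.68 0.00
      vertex 14.79 6.06 0.00
      vertex 7.46 7.46 21.91
    endloop
  endfacet
  facet normal 0.9401 0.1529 0.3047
    outer loop
      vertex 14.79 6.06 0.00
      vertex 13.97 11.10 0.00
      vertex 7.46 7.46 21.91
    endloop
  endfacet
endsolid part

The G0 Z moves step by Δz≈4.38 mm. The G1 loops shrink linearly with z, so the solid tapers from its base footprint up to z≈21.9. Closing with a flat bottom cap and the tapered top and triangulating gives 16 facets — a regular 9-sided pyramid, base circumscribed radius ≈ 7.46 mm, apex at z ≈ 21.9 mm.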